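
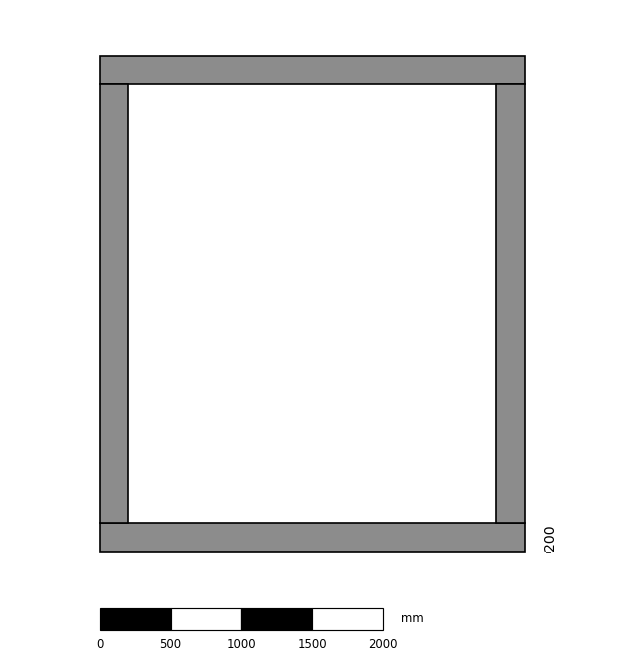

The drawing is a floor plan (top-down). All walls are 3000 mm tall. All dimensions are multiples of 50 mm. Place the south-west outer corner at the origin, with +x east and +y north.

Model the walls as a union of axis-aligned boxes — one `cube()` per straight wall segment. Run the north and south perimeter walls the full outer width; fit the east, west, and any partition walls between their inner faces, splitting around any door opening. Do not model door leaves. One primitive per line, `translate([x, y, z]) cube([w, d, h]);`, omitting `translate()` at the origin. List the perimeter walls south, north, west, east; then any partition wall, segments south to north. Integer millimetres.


cube([3000, 200, 3000]);
translate([0, 3300, 0]) cube([3000, 200, 3000]);
translate([0, 200, 0]) cube([200, 3100, 3000]);
translate([2800, 200, 0]) cube([200, 3100, 3000]);


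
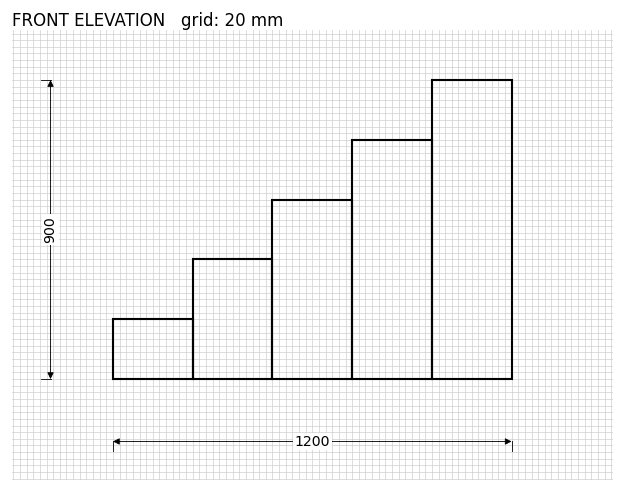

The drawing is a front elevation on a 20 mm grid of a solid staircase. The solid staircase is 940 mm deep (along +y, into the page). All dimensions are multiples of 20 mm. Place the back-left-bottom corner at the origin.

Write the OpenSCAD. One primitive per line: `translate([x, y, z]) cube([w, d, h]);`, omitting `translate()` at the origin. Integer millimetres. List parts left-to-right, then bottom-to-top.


cube([240, 940, 180]);
translate([240, 0, 0]) cube([240, 940, 360]);
translate([480, 0, 0]) cube([240, 940, 540]);
translate([720, 0, 0]) cube([240, 940, 720]);
translate([960, 0, 0]) cube([240, 940, 900]);


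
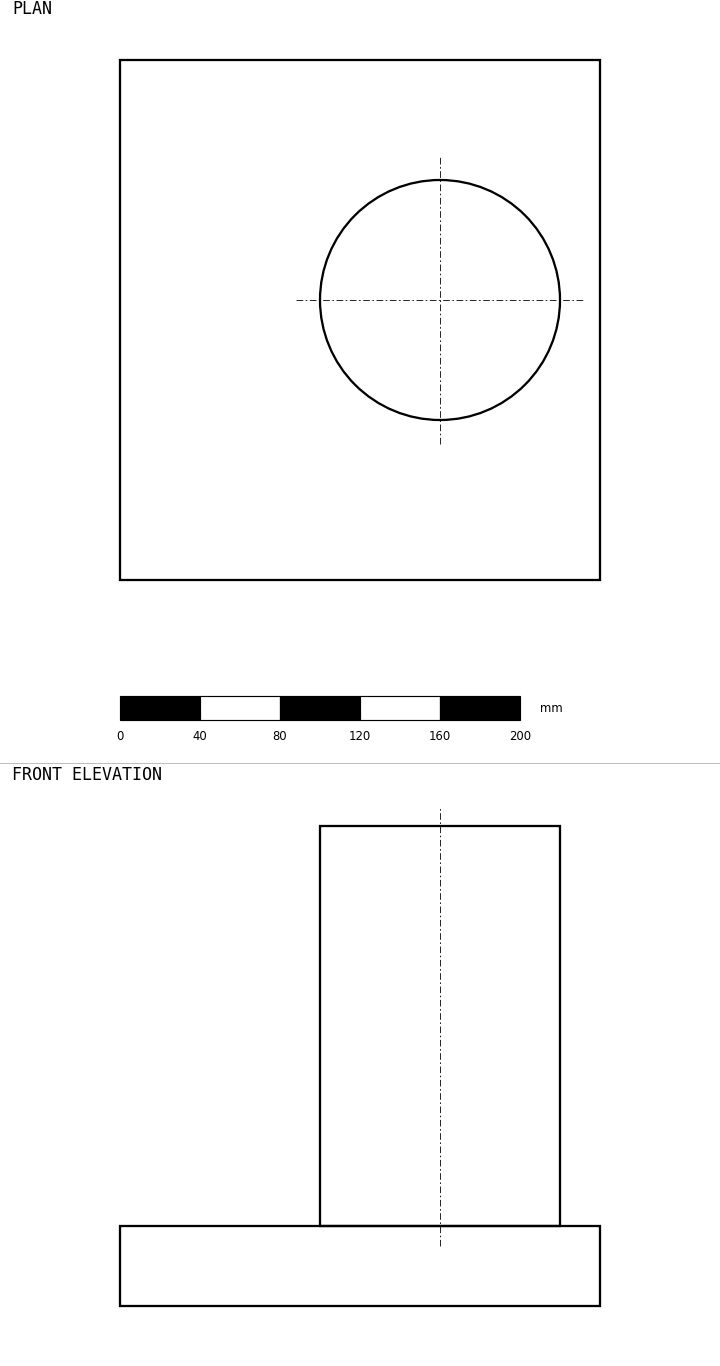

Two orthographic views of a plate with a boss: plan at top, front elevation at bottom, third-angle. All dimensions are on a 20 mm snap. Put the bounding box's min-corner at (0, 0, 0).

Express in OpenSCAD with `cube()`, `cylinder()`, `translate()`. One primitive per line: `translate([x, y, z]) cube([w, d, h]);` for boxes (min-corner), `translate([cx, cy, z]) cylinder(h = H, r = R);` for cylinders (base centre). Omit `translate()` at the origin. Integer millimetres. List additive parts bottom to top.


cube([240, 260, 40]);
translate([160, 140, 40]) cylinder(h = 200, r = 60);


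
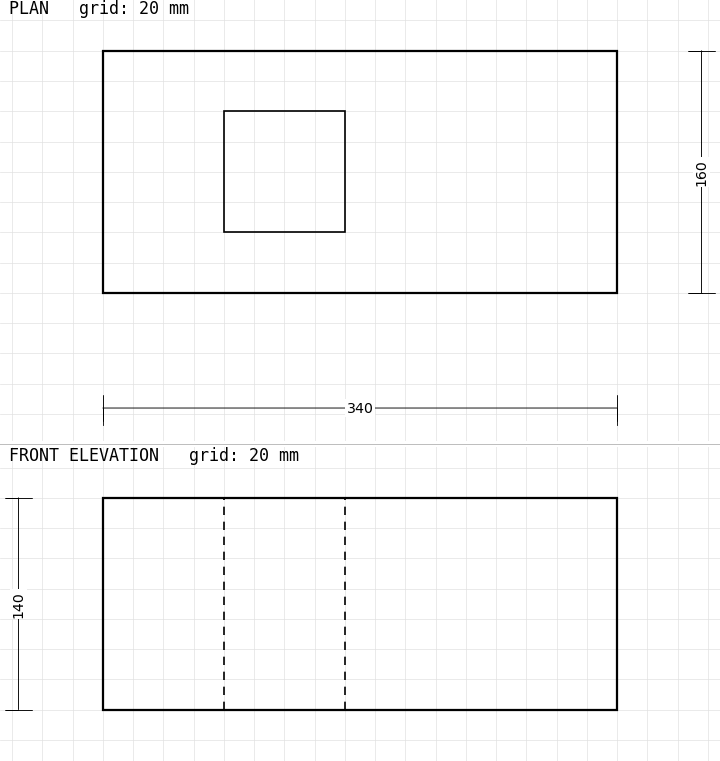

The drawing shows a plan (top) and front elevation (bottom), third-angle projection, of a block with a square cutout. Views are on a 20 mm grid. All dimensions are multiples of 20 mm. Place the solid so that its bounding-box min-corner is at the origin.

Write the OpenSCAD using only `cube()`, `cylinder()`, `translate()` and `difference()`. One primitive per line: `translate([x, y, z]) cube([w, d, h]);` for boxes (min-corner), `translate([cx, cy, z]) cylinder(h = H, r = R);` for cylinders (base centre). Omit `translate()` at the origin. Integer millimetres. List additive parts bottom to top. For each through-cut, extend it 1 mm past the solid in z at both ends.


difference() {
  cube([340, 160, 140]);
  translate([80, 40, -1]) cube([80, 80, 142]);
}


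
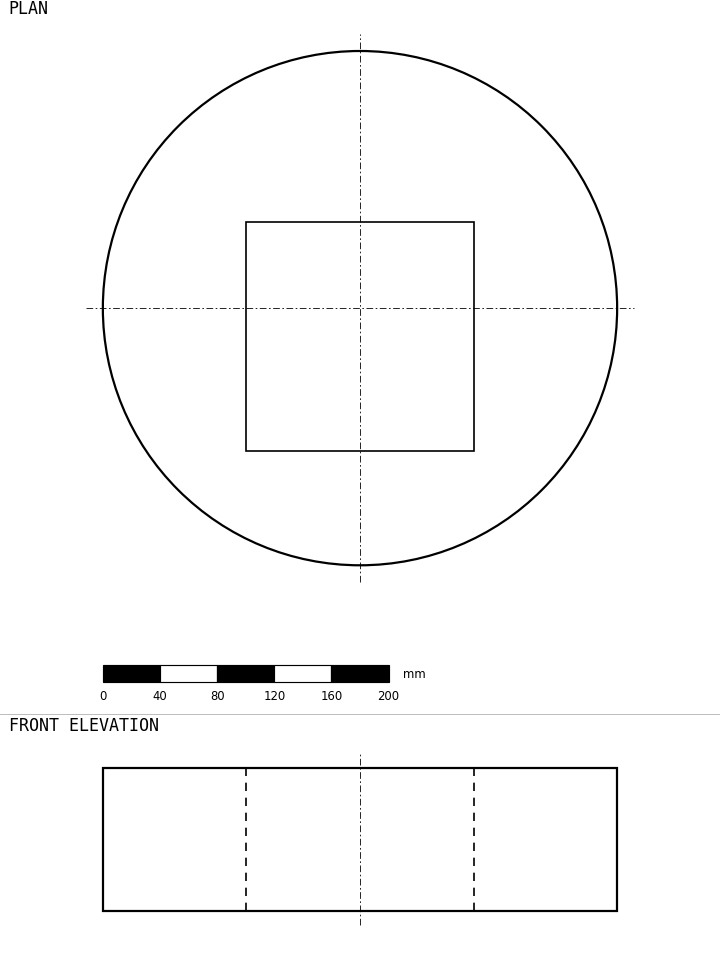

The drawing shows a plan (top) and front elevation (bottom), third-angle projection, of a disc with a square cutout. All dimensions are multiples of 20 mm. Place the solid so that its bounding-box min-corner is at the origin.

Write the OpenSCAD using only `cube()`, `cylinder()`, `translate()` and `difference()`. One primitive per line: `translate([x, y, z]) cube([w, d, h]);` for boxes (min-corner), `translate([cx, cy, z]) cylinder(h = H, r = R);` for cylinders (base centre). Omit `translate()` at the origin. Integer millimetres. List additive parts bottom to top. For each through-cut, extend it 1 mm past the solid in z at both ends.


difference() {
  translate([180, 180, 0]) cylinder(h = 100, r = 180);
  translate([100, 80, -1]) cube([160, 160, 102]);
}


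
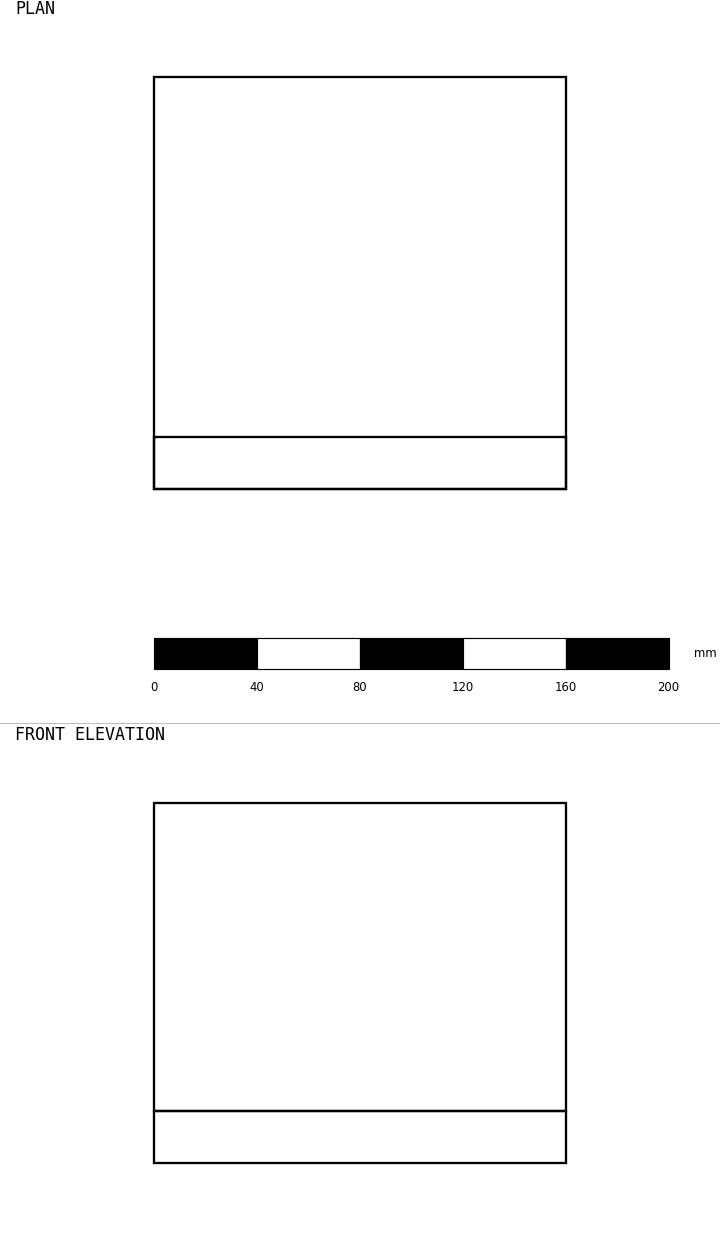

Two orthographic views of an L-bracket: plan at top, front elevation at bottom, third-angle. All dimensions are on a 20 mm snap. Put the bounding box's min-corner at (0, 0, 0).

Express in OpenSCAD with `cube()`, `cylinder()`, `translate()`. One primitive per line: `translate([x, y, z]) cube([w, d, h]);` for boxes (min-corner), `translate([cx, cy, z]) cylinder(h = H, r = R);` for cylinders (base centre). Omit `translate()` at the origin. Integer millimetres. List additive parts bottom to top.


cube([160, 160, 20]);
translate([0, 0, 20]) cube([160, 20, 120]);


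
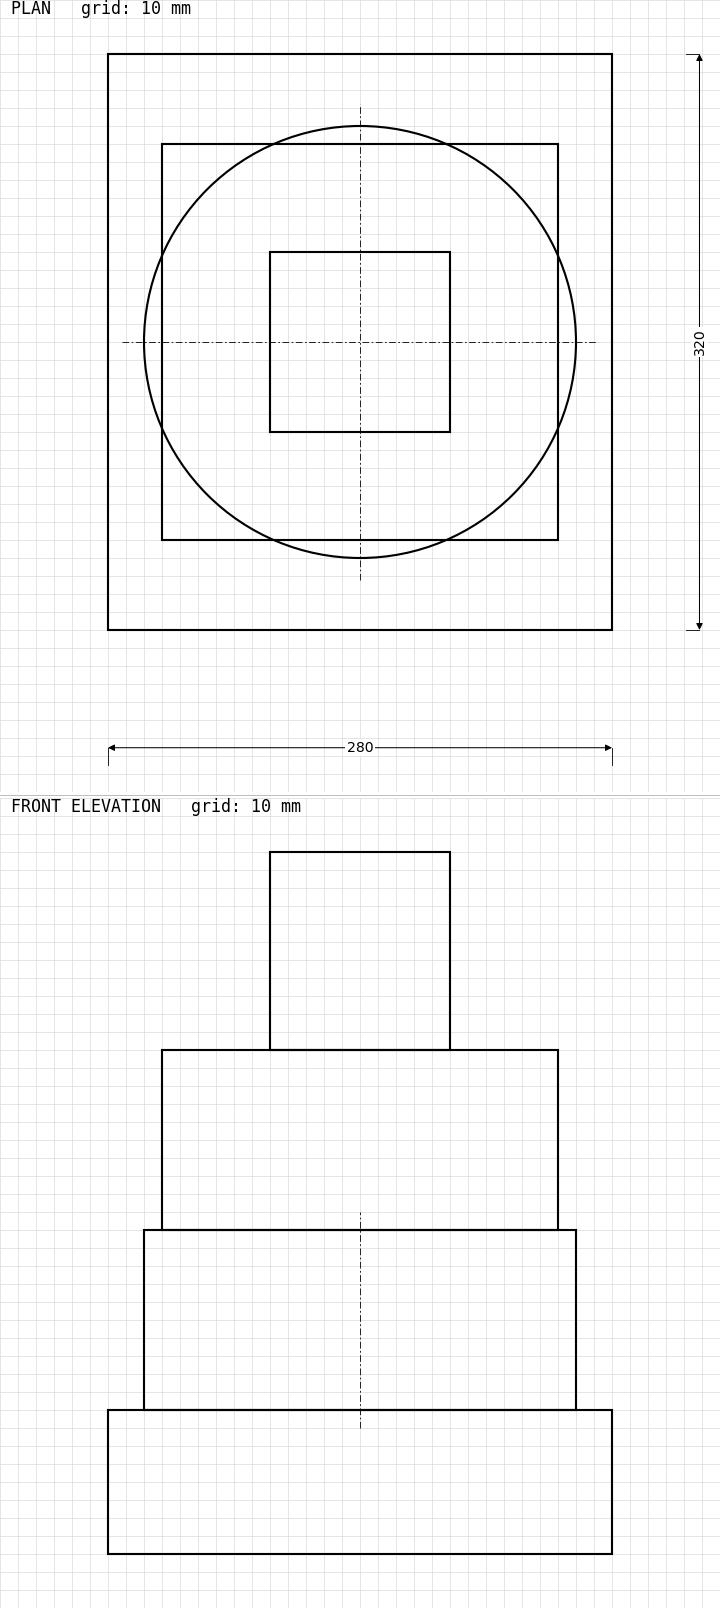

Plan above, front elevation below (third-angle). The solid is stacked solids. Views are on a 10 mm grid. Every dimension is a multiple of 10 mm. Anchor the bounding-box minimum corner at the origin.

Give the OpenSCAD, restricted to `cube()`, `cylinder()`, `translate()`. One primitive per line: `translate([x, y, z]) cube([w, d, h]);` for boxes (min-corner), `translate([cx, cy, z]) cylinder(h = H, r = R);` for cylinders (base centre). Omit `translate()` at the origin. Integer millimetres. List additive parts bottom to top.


cube([280, 320, 80]);
translate([140, 160, 80]) cylinder(h = 100, r = 120);
translate([30, 50, 180]) cube([220, 220, 100]);
translate([90, 110, 280]) cube([100, 100, 110]);


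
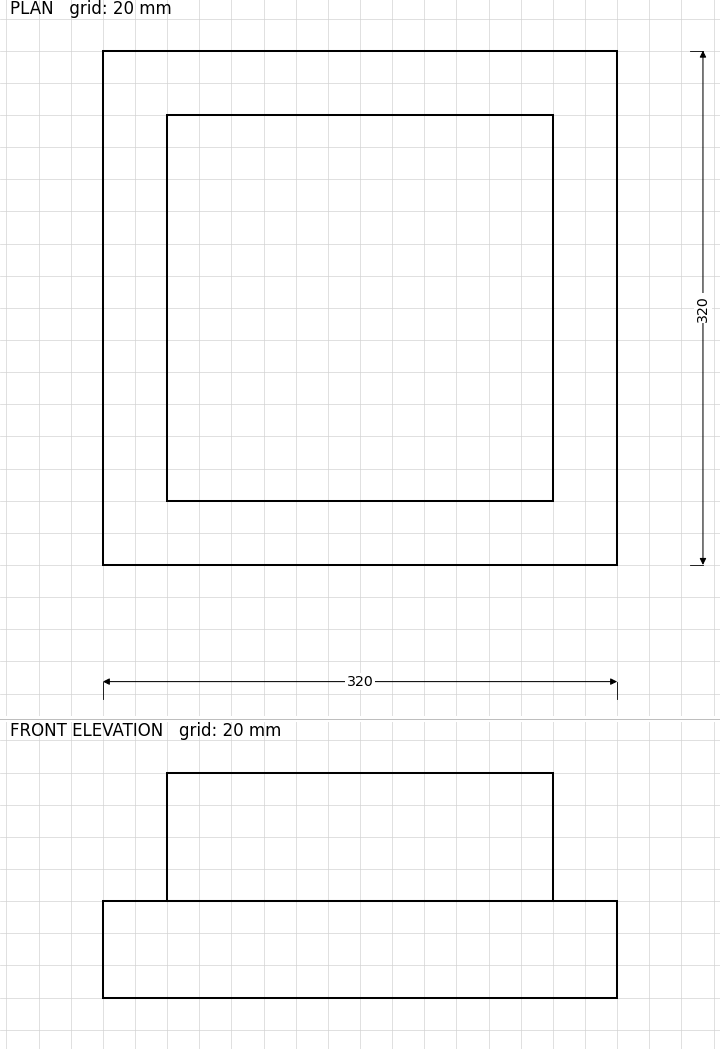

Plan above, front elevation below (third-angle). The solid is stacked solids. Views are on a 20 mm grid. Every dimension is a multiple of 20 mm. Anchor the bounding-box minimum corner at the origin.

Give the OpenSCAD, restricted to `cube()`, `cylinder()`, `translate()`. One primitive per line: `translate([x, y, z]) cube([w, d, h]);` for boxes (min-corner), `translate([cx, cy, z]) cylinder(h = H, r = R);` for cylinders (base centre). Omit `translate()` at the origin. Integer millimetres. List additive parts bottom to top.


cube([320, 320, 60]);
translate([40, 40, 60]) cube([240, 240, 80]);


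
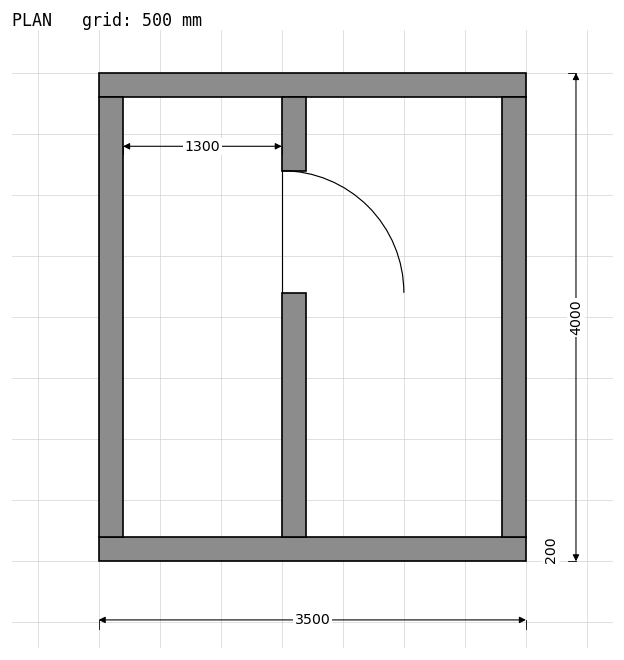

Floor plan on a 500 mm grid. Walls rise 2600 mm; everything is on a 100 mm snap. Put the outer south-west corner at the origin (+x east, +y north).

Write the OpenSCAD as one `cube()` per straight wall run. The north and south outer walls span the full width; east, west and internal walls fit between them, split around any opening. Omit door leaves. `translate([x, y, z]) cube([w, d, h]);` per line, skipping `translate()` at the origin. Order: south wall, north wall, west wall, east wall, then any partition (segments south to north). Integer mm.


cube([3500, 200, 2600]);
translate([0, 3800, 0]) cube([3500, 200, 2600]);
translate([0, 200, 0]) cube([200, 3600, 2600]);
translate([3300, 200, 0]) cube([200, 3600, 2600]);
translate([1500, 200, 0]) cube([200, 2000, 2600]);
translate([1500, 3200, 0]) cube([200, 600, 2600]);


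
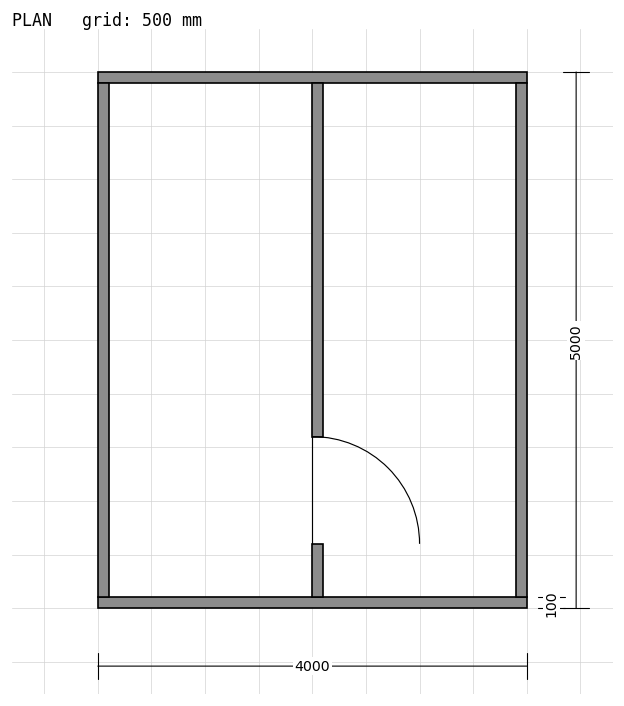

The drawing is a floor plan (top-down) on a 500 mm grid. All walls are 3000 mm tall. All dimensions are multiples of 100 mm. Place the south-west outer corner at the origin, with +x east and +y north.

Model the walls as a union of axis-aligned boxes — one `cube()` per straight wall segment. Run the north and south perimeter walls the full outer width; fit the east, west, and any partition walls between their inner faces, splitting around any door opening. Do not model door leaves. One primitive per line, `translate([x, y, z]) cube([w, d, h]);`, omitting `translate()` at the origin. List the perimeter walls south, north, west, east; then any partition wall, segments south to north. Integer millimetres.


cube([4000, 100, 3000]);
translate([0, 4900, 0]) cube([4000, 100, 3000]);
translate([0, 100, 0]) cube([100, 4800, 3000]);
translate([3900, 100, 0]) cube([100, 4800, 3000]);
translate([2000, 100, 0]) cube([100, 500, 3000]);
translate([2000, 1600, 0]) cube([100, 3300, 3000]);


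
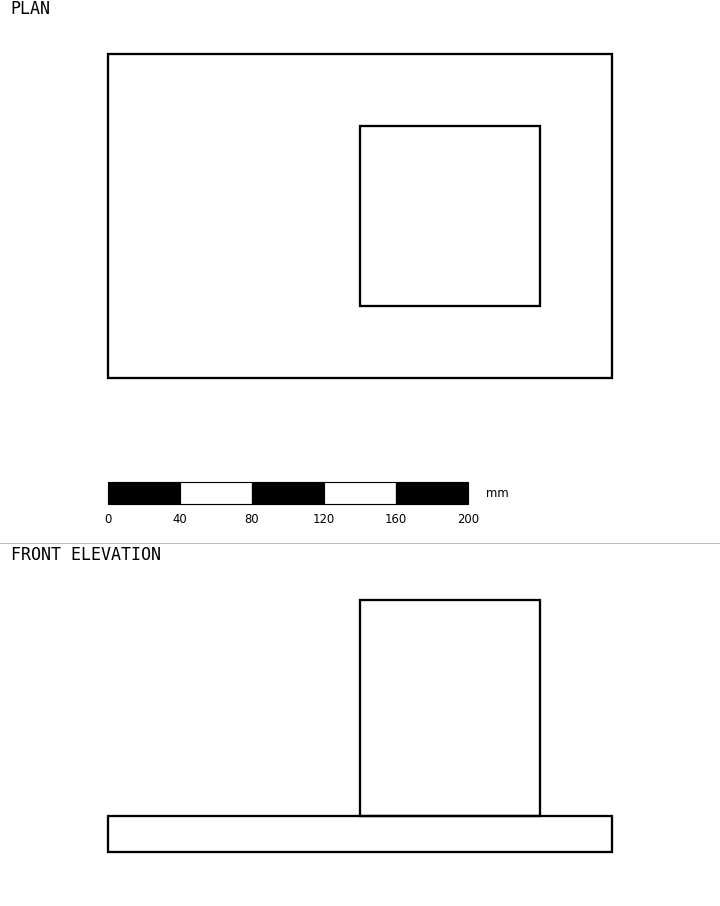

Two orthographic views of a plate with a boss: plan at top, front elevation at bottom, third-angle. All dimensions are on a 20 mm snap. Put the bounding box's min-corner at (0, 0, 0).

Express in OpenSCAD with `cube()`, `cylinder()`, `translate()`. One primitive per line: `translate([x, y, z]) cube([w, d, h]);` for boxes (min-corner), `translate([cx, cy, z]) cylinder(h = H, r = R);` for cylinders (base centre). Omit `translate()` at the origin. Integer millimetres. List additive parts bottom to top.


cube([280, 180, 20]);
translate([140, 40, 20]) cube([100, 100, 120]);


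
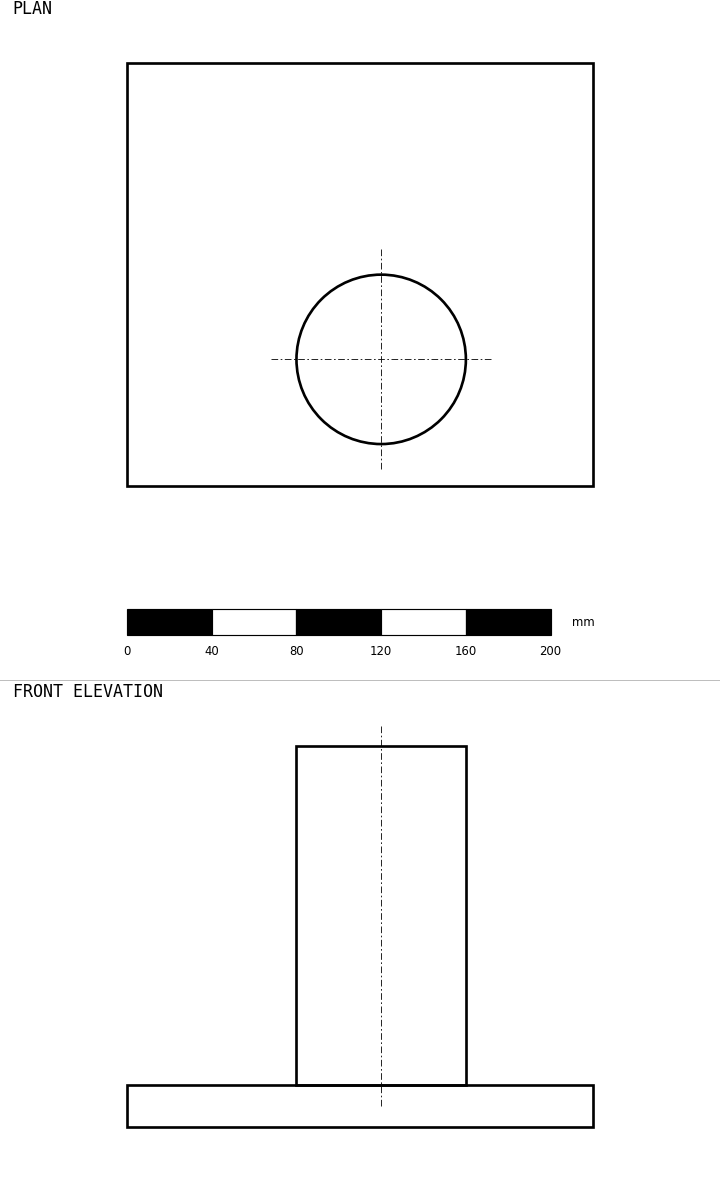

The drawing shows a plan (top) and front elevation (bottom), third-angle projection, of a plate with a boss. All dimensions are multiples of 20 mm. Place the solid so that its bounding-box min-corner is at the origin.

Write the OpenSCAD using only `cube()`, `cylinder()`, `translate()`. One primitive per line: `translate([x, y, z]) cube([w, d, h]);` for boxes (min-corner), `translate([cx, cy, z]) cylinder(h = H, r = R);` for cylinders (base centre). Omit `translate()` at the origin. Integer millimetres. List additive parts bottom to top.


cube([220, 200, 20]);
translate([120, 60, 20]) cylinder(h = 160, r = 40);


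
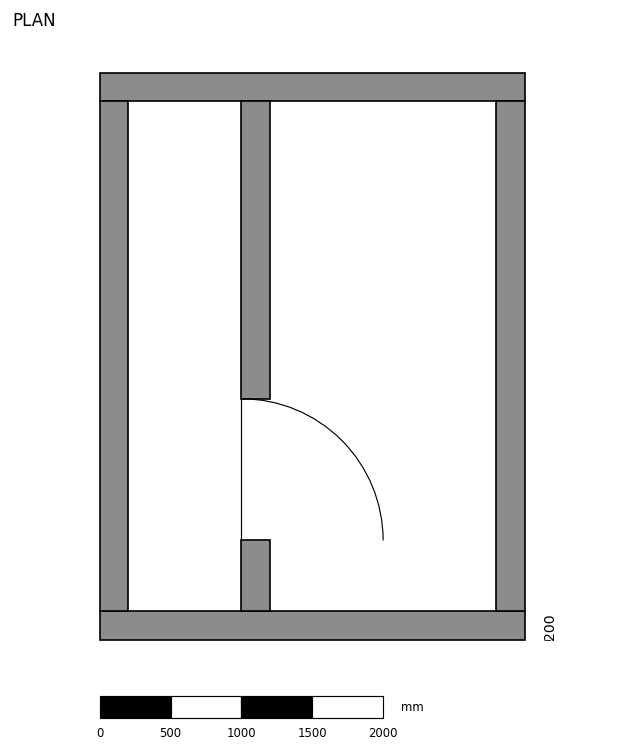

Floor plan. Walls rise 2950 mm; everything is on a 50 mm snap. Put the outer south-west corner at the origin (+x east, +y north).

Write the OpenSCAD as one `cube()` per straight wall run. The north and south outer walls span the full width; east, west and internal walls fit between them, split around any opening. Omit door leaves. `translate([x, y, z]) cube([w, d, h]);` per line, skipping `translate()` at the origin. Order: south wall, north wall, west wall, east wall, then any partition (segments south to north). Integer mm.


cube([3000, 200, 2950]);
translate([0, 3800, 0]) cube([3000, 200, 2950]);
translate([0, 200, 0]) cube([200, 3600, 2950]);
translate([2800, 200, 0]) cube([200, 3600, 2950]);
translate([1000, 200, 0]) cube([200, 500, 2950]);
translate([1000, 1700, 0]) cube([200, 2100, 2950]);


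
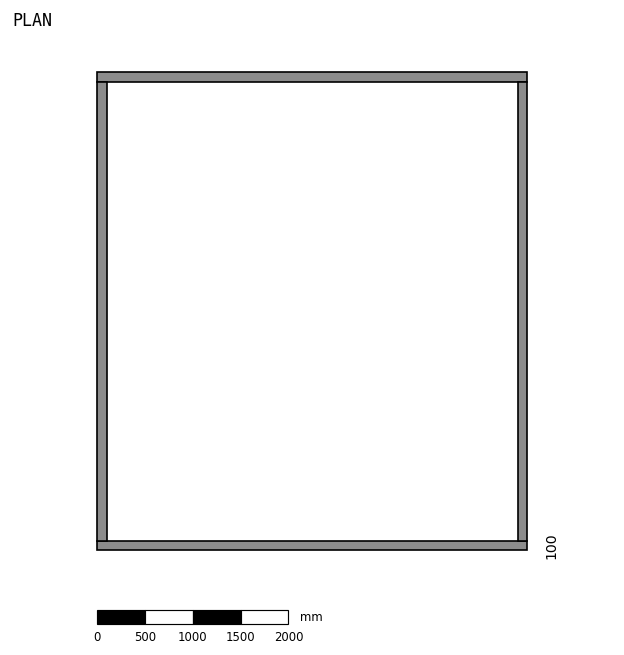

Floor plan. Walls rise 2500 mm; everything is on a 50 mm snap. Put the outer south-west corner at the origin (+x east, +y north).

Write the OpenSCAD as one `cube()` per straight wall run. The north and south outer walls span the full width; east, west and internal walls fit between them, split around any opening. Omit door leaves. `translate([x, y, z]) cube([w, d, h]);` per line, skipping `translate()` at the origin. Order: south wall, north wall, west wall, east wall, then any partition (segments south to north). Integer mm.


cube([4500, 100, 2500]);
translate([0, 4900, 0]) cube([4500, 100, 2500]);
translate([0, 100, 0]) cube([100, 4800, 2500]);
translate([4400, 100, 0]) cube([100, 4800, 2500]);


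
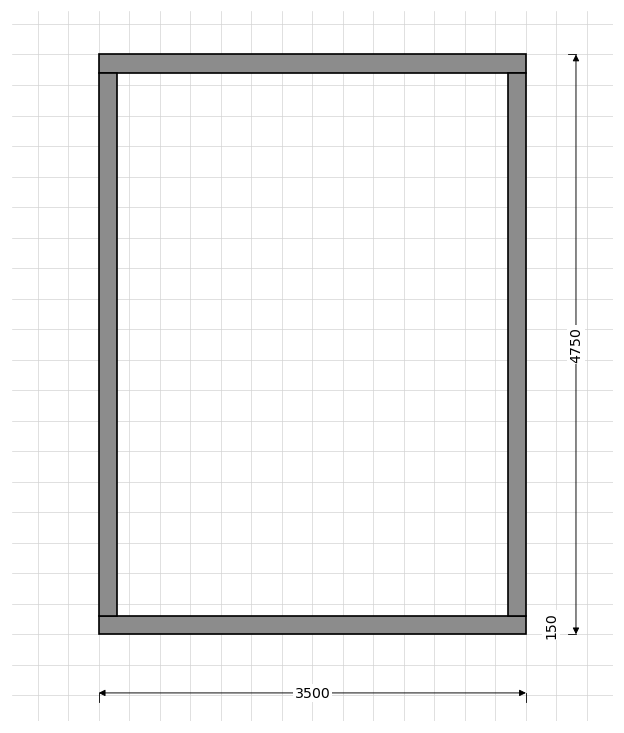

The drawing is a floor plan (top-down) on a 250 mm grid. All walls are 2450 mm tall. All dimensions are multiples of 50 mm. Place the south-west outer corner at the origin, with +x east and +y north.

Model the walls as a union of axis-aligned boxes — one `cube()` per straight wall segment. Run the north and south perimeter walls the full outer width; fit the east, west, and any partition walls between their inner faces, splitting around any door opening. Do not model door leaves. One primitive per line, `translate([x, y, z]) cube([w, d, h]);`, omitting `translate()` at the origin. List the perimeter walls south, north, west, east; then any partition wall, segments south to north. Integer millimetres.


cube([3500, 150, 2450]);
translate([0, 4600, 0]) cube([3500, 150, 2450]);
translate([0, 150, 0]) cube([150, 4450, 2450]);
translate([3350, 150, 0]) cube([150, 4450, 2450]);


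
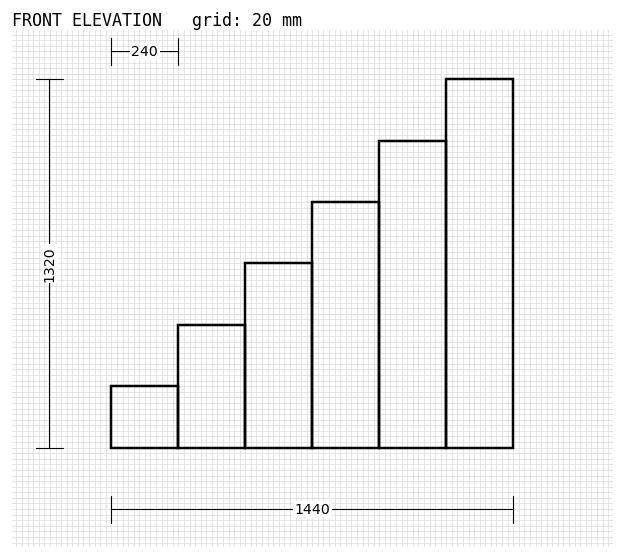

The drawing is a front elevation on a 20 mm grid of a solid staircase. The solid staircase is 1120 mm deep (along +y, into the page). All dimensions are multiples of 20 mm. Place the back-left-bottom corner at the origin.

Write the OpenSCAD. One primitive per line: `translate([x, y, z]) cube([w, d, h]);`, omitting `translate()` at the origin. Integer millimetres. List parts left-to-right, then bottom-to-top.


cube([240, 1120, 220]);
translate([240, 0, 0]) cube([240, 1120, 440]);
translate([480, 0, 0]) cube([240, 1120, 660]);
translate([720, 0, 0]) cube([240, 1120, 880]);
translate([960, 0, 0]) cube([240, 1120, 1100]);
translate([1200, 0, 0]) cube([240, 1120, 1320]);


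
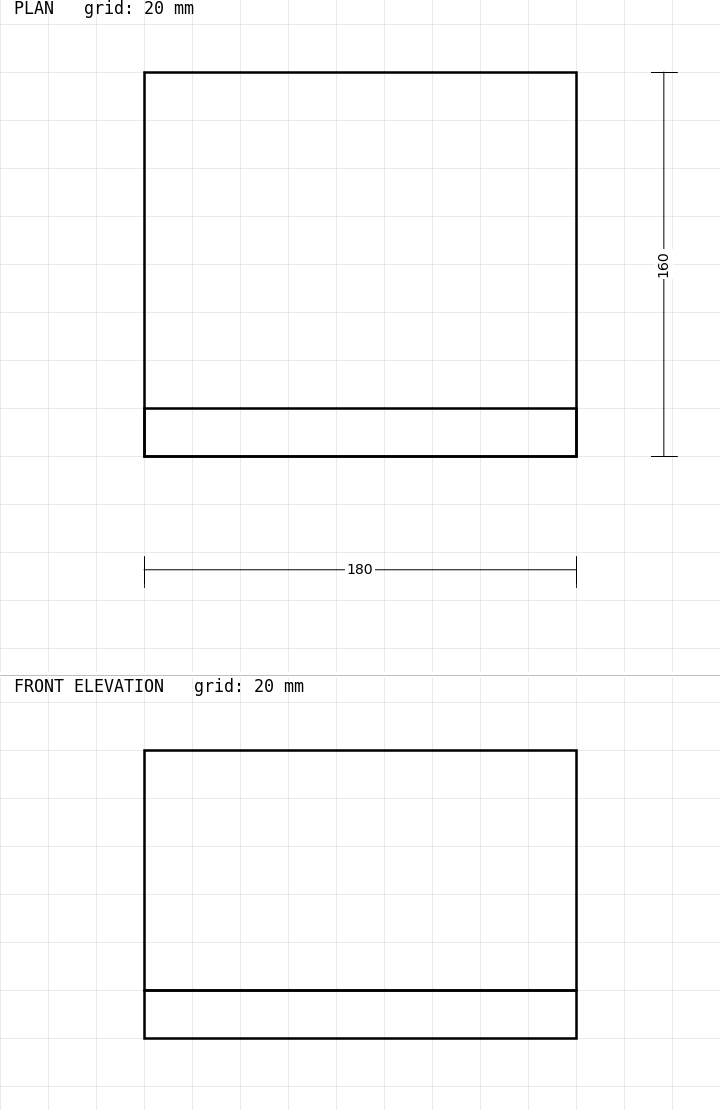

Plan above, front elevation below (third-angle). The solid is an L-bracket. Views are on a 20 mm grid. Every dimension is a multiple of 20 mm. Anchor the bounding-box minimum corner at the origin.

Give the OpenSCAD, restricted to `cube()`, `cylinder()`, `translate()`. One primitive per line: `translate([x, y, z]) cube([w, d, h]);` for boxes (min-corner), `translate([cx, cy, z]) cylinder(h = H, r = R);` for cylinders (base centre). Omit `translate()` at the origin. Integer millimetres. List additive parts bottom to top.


cube([180, 160, 20]);
translate([0, 0, 20]) cube([180, 20, 100]);


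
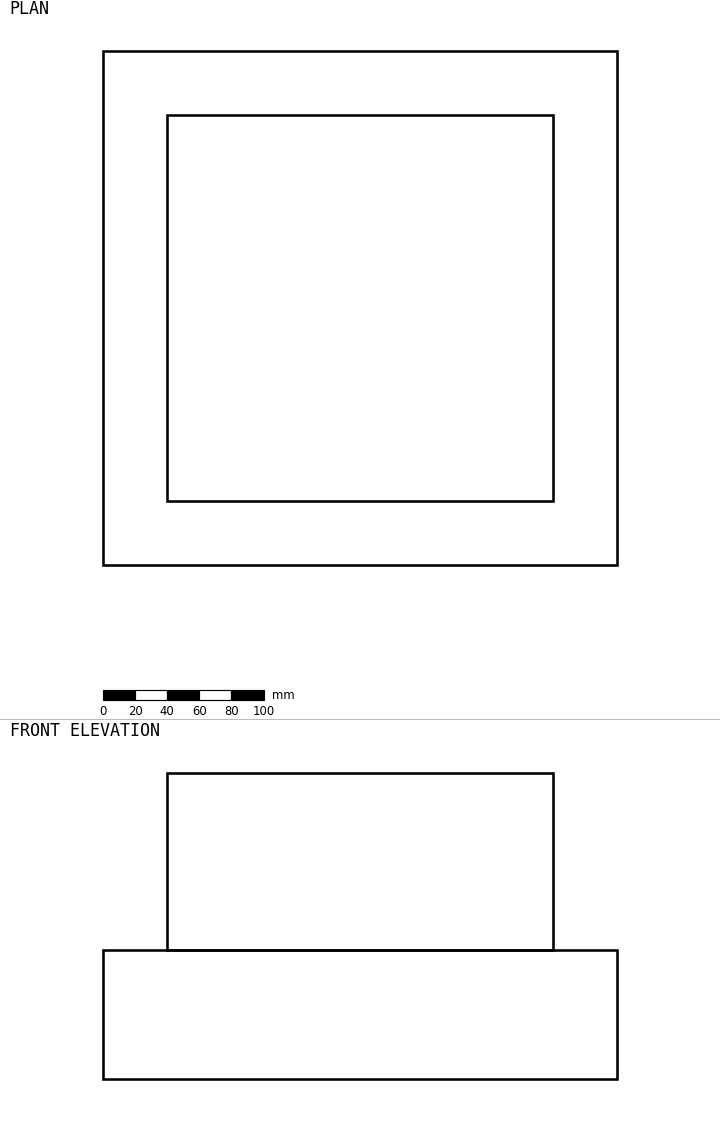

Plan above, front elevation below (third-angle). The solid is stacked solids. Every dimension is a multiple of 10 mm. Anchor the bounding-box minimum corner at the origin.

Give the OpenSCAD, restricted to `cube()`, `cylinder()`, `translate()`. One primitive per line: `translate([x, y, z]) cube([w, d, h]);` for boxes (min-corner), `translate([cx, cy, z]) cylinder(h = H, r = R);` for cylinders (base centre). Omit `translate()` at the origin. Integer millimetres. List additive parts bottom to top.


cube([320, 320, 80]);
translate([40, 40, 80]) cube([240, 240, 110]);


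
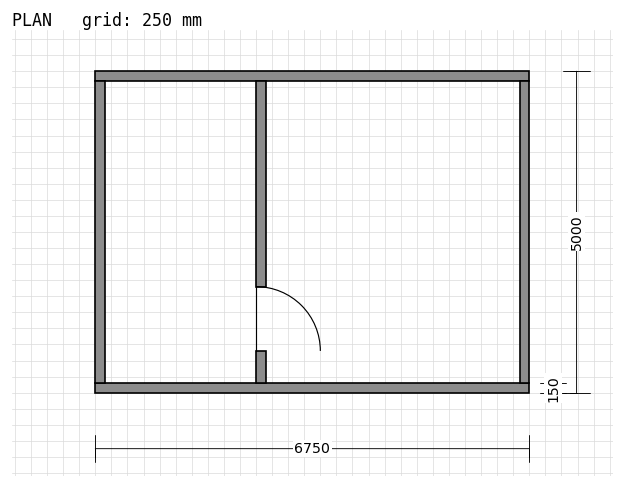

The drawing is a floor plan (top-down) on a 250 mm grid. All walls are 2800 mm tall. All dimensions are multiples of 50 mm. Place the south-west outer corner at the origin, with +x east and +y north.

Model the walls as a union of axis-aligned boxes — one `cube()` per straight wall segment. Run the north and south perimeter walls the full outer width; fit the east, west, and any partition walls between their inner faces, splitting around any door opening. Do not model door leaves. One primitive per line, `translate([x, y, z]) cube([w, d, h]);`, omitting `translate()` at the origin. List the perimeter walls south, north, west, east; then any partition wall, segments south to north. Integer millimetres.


cube([6750, 150, 2800]);
translate([0, 4850, 0]) cube([6750, 150, 2800]);
translate([0, 150, 0]) cube([150, 4700, 2800]);
translate([6600, 150, 0]) cube([150, 4700, 2800]);
translate([2500, 150, 0]) cube([150, 500, 2800]);
translate([2500, 1650, 0]) cube([150, 3200, 2800]);


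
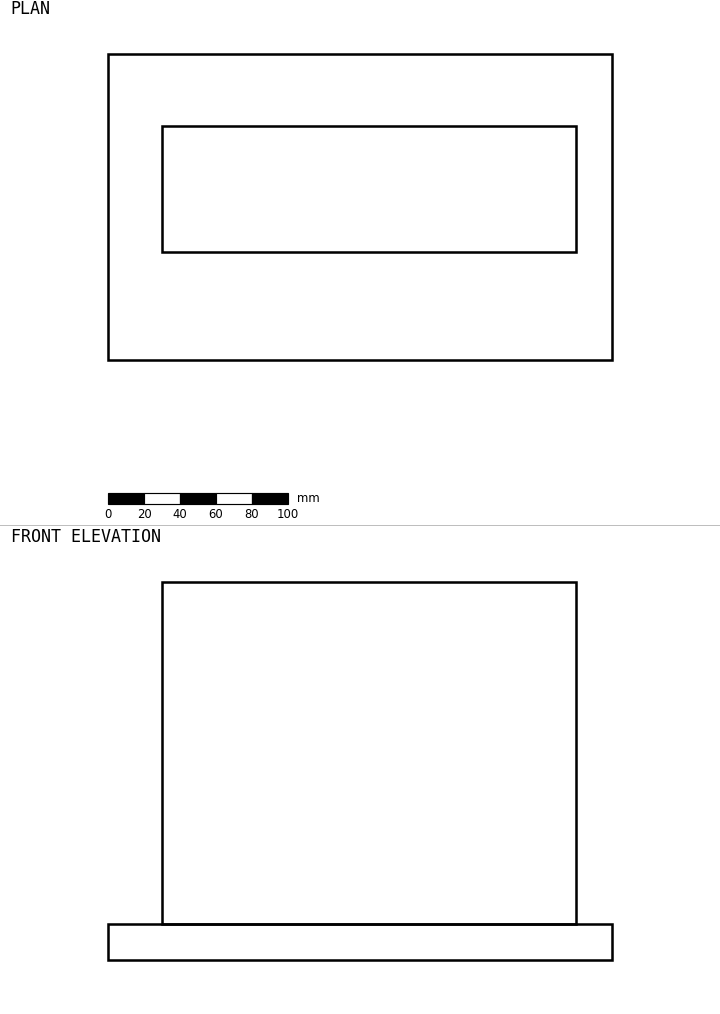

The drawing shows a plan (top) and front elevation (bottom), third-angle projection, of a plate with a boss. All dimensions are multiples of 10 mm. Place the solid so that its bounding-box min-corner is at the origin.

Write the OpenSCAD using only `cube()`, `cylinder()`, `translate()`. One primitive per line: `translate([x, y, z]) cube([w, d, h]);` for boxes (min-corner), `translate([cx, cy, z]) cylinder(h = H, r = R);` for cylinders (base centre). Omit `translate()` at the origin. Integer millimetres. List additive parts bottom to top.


cube([280, 170, 20]);
translate([30, 60, 20]) cube([230, 70, 190]);


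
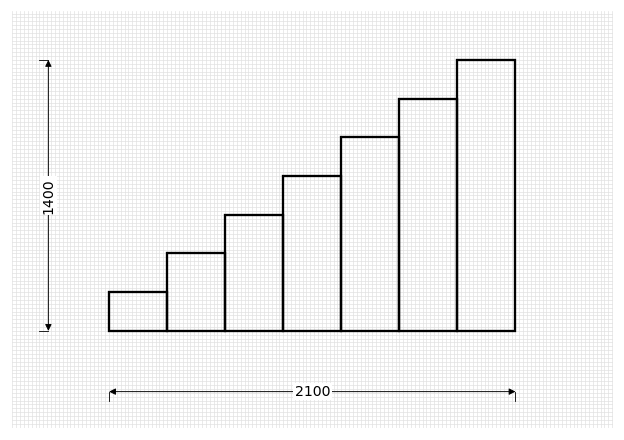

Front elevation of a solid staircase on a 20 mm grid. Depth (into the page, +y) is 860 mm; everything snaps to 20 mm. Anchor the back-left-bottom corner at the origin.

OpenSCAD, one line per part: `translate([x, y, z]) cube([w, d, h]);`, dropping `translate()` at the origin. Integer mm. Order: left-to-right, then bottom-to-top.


cube([300, 860, 200]);
translate([300, 0, 0]) cube([300, 860, 400]);
translate([600, 0, 0]) cube([300, 860, 600]);
translate([900, 0, 0]) cube([300, 860, 800]);
translate([1200, 0, 0]) cube([300, 860, 1000]);
translate([1500, 0, 0]) cube([300, 860, 1200]);
translate([1800, 0, 0]) cube([300, 860, 1400]);


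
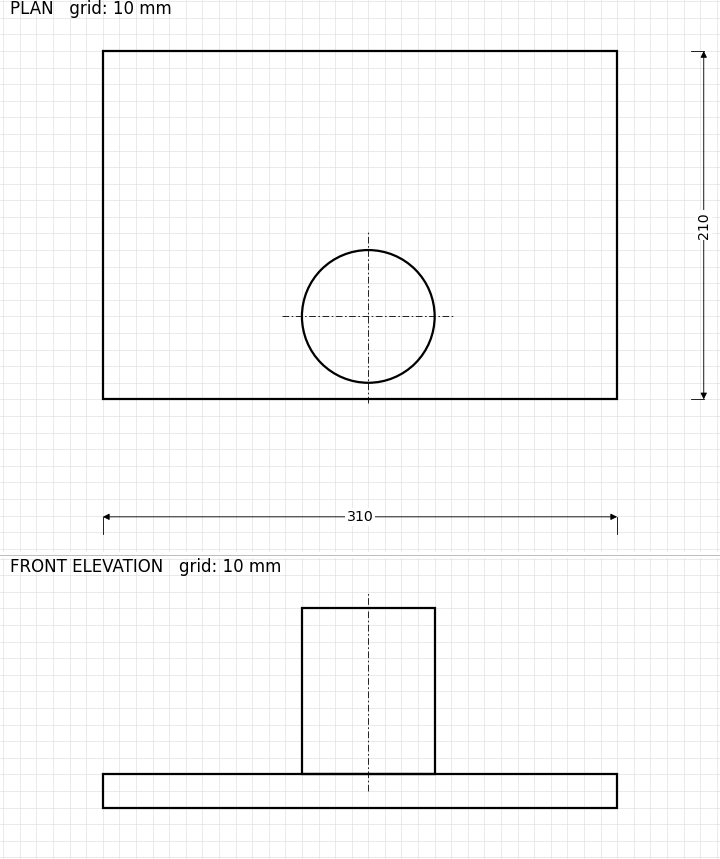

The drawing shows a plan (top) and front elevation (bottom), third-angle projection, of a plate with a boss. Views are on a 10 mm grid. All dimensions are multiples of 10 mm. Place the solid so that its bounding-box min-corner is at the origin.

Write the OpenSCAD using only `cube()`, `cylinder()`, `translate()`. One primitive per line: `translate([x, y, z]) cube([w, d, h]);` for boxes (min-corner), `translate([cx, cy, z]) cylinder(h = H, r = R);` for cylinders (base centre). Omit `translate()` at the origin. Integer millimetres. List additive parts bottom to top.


cube([310, 210, 20]);
translate([160, 50, 20]) cylinder(h = 100, r = 40);


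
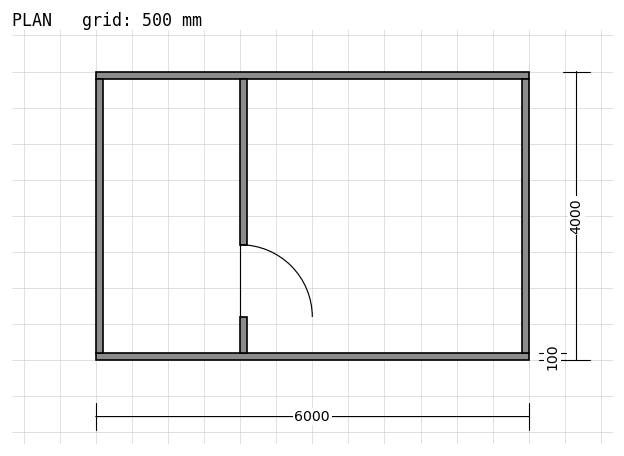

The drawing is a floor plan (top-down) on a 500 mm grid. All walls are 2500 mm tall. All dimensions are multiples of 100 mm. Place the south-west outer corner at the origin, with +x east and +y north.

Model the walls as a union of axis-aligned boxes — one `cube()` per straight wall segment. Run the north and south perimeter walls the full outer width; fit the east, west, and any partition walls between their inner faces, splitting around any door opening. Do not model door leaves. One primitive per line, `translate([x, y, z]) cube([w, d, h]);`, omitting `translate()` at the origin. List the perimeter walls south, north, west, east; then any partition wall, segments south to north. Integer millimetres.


cube([6000, 100, 2500]);
translate([0, 3900, 0]) cube([6000, 100, 2500]);
translate([0, 100, 0]) cube([100, 3800, 2500]);
translate([5900, 100, 0]) cube([100, 3800, 2500]);
translate([2000, 100, 0]) cube([100, 500, 2500]);
translate([2000, 1600, 0]) cube([100, 2300, 2500]);


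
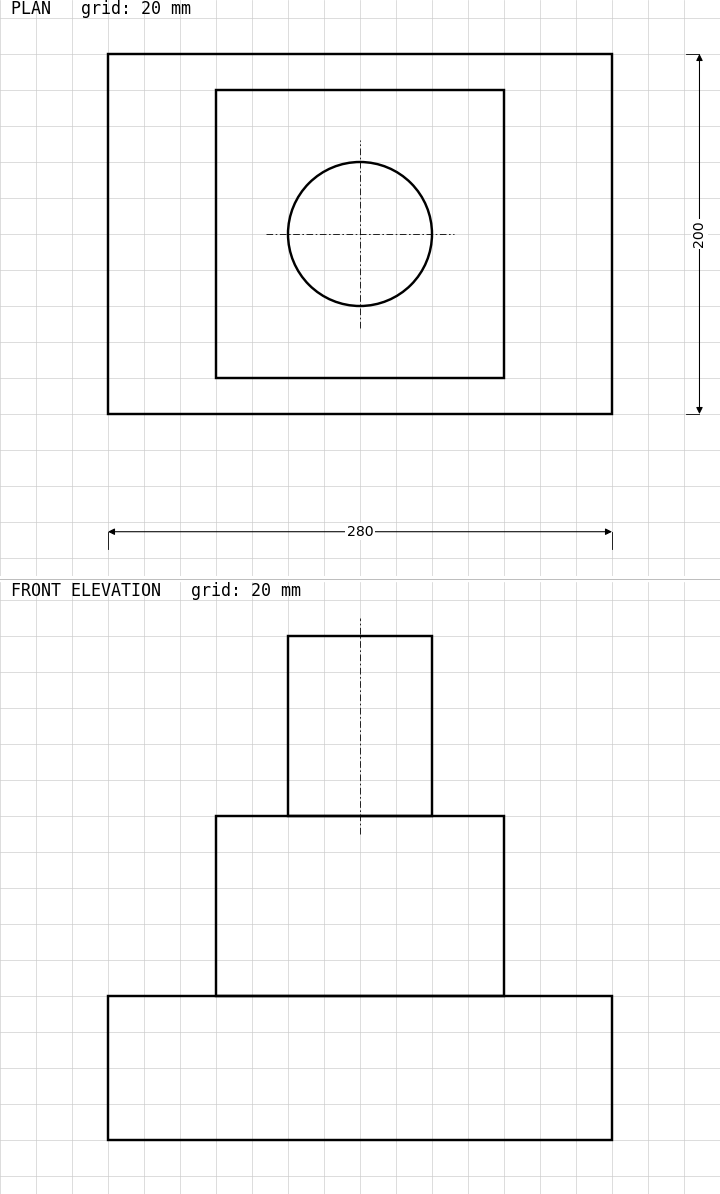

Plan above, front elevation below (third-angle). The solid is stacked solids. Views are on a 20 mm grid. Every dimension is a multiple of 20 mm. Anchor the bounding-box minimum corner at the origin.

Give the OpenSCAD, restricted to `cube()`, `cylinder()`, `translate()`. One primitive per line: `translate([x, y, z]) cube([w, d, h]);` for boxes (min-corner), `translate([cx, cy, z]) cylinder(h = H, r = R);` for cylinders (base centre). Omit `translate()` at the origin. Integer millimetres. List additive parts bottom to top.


cube([280, 200, 80]);
translate([60, 20, 80]) cube([160, 160, 100]);
translate([140, 100, 180]) cylinder(h = 100, r = 40);


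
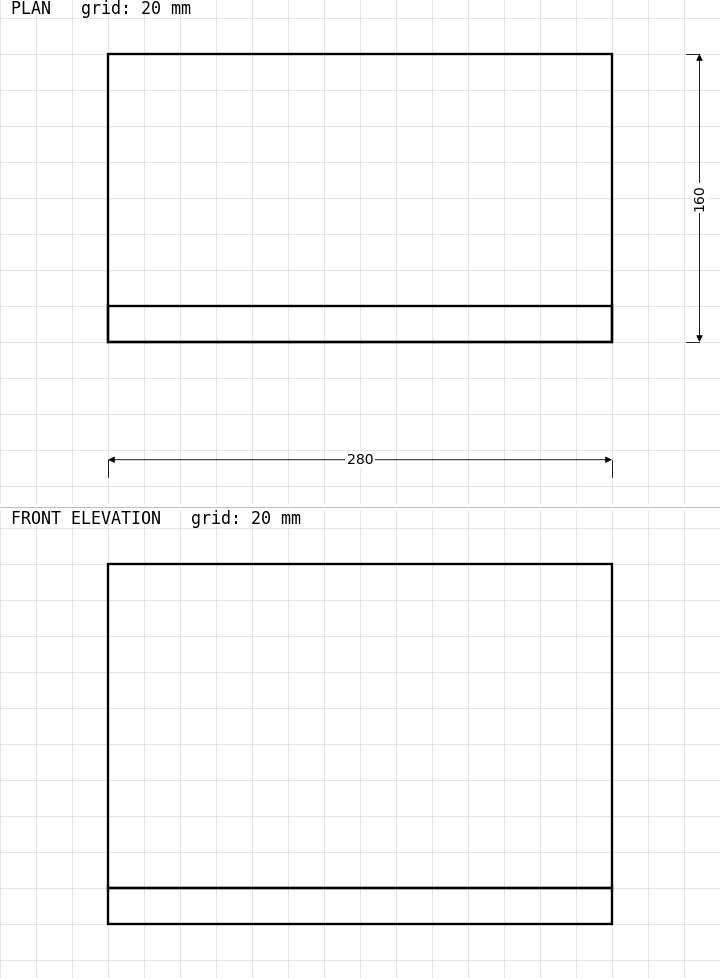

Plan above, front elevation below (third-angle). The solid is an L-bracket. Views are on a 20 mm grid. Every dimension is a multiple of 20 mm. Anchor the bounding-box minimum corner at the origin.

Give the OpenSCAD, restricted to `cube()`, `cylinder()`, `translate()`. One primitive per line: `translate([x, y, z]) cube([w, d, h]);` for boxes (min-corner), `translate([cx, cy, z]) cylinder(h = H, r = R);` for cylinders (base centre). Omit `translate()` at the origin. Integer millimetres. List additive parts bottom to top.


cube([280, 160, 20]);
translate([0, 0, 20]) cube([280, 20, 180]);


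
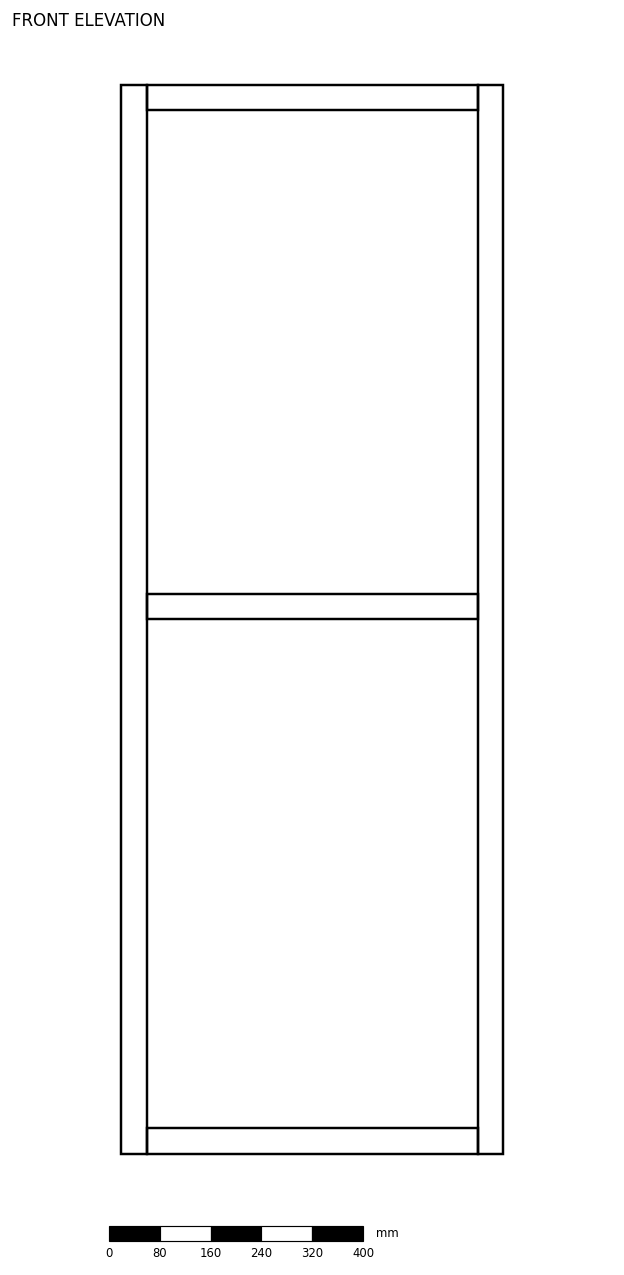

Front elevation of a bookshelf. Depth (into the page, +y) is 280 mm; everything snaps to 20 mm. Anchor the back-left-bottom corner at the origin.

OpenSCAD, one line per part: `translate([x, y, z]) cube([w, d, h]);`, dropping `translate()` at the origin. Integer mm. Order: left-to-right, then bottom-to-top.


cube([40, 280, 1680]);
translate([40, 0, 0]) cube([520, 280, 40]);
translate([40, 0, 840]) cube([520, 280, 40]);
translate([40, 0, 1640]) cube([520, 280, 40]);
translate([560, 0, 0]) cube([40, 280, 1680]);


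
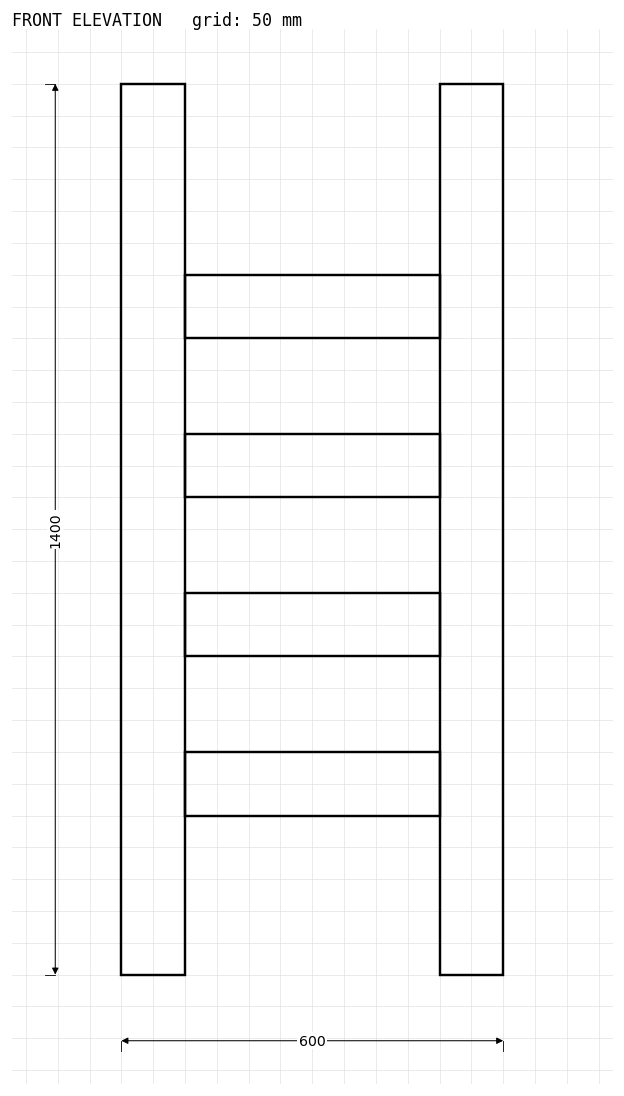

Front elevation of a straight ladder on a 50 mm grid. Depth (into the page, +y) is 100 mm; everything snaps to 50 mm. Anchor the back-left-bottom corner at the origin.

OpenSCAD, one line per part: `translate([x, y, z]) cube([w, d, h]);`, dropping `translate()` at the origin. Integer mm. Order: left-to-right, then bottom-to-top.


cube([100, 100, 1400]);
translate([100, 0, 250]) cube([400, 100, 100]);
translate([100, 0, 500]) cube([400, 100, 100]);
translate([100, 0, 750]) cube([400, 100, 100]);
translate([100, 0, 1000]) cube([400, 100, 100]);
translate([500, 0, 0]) cube([100, 100, 1400]);


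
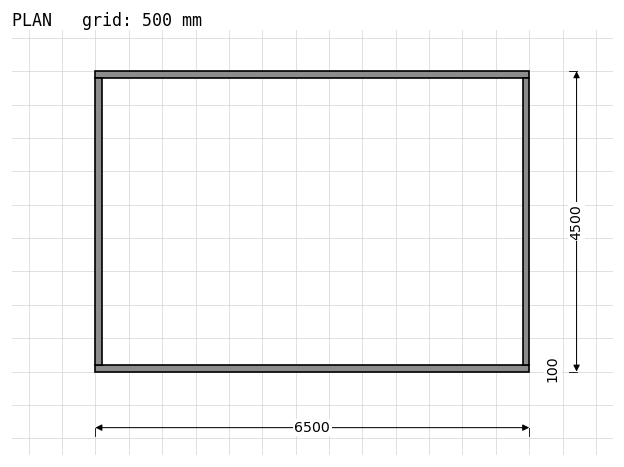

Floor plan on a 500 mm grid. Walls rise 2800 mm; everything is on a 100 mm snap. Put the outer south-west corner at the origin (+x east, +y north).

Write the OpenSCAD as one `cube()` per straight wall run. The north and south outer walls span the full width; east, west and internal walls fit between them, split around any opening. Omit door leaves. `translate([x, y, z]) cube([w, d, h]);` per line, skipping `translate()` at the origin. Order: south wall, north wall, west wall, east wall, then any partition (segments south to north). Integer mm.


cube([6500, 100, 2800]);
translate([0, 4400, 0]) cube([6500, 100, 2800]);
translate([0, 100, 0]) cube([100, 4300, 2800]);
translate([6400, 100, 0]) cube([100, 4300, 2800]);


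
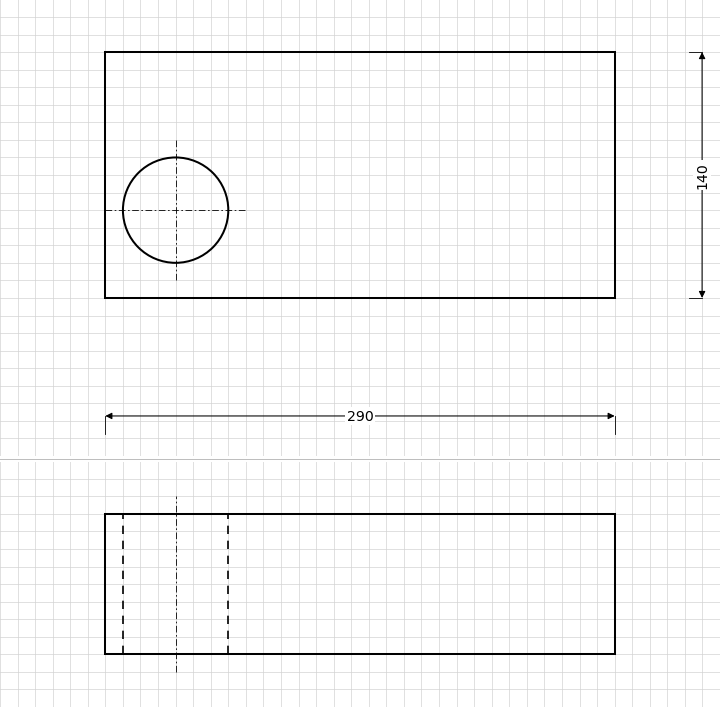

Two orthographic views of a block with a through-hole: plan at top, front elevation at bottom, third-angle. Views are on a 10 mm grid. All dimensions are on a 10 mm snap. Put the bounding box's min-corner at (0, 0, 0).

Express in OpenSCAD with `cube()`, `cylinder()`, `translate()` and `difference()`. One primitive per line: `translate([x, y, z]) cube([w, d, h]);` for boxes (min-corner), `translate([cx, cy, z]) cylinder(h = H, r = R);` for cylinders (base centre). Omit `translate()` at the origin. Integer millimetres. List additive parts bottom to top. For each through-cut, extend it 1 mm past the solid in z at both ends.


difference() {
  cube([290, 140, 80]);
  translate([40, 50, -1]) cylinder(h = 82, r = 30);
}


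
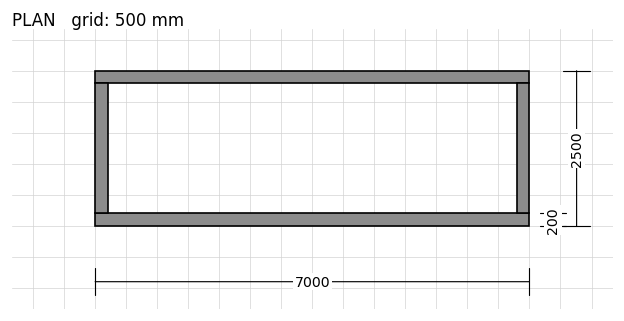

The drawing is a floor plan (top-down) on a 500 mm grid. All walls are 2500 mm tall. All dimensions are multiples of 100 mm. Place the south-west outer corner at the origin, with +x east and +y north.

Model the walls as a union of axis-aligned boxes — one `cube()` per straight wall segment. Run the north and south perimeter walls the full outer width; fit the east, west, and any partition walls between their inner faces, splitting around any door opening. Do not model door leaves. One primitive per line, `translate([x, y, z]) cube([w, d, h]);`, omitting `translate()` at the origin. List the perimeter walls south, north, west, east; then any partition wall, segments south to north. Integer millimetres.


cube([7000, 200, 2500]);
translate([0, 2300, 0]) cube([7000, 200, 2500]);
translate([0, 200, 0]) cube([200, 2100, 2500]);
translate([6800, 200, 0]) cube([200, 2100, 2500]);


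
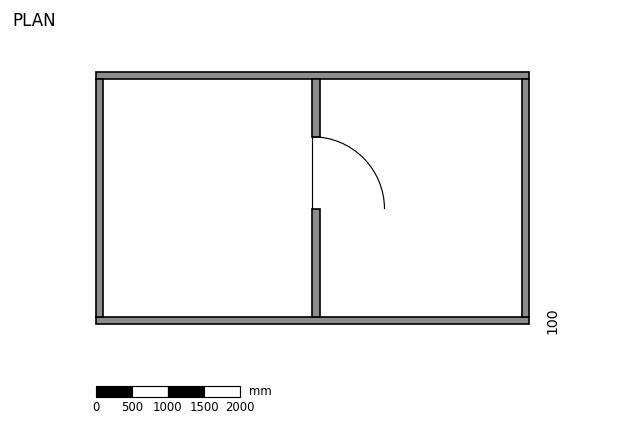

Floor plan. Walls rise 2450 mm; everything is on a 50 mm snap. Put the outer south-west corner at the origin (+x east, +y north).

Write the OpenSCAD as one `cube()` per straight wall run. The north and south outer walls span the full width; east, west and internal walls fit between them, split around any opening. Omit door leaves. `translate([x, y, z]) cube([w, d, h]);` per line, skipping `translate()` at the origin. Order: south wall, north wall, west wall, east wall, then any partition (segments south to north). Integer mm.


cube([6000, 100, 2450]);
translate([0, 3400, 0]) cube([6000, 100, 2450]);
translate([0, 100, 0]) cube([100, 3300, 2450]);
translate([5900, 100, 0]) cube([100, 3300, 2450]);
translate([3000, 100, 0]) cube([100, 1500, 2450]);
translate([3000, 2600, 0]) cube([100, 800, 2450]);


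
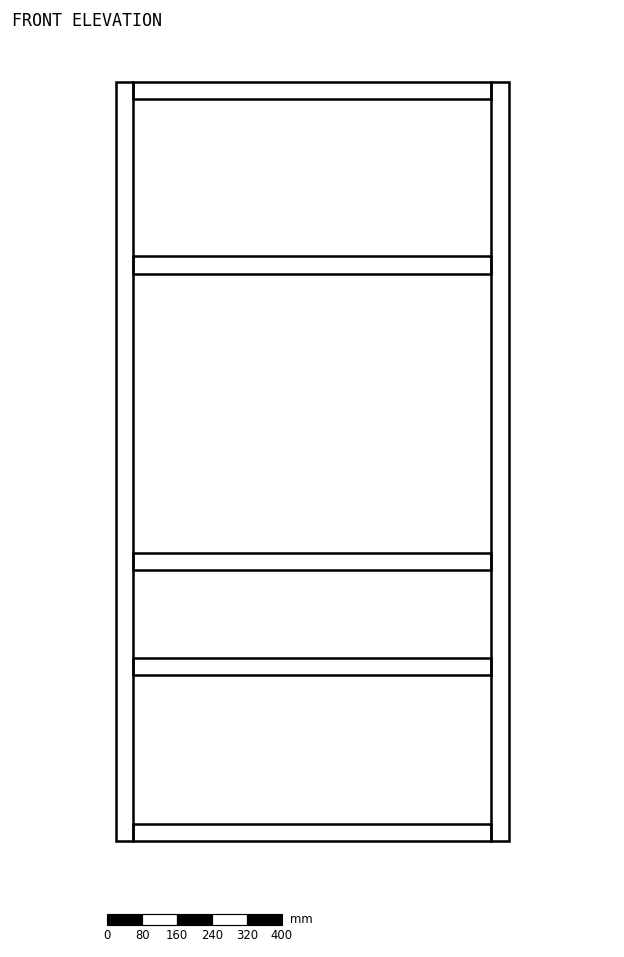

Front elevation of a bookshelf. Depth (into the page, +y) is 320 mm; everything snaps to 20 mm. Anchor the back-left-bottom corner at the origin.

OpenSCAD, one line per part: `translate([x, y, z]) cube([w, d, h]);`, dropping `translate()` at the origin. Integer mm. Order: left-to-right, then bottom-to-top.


cube([40, 320, 1740]);
translate([40, 0, 0]) cube([820, 320, 40]);
translate([40, 0, 380]) cube([820, 320, 40]);
translate([40, 0, 620]) cube([820, 320, 40]);
translate([40, 0, 1300]) cube([820, 320, 40]);
translate([40, 0, 1700]) cube([820, 320, 40]);
translate([860, 0, 0]) cube([40, 320, 1740]);


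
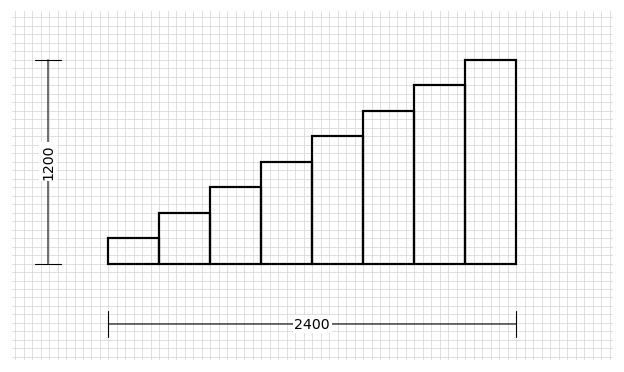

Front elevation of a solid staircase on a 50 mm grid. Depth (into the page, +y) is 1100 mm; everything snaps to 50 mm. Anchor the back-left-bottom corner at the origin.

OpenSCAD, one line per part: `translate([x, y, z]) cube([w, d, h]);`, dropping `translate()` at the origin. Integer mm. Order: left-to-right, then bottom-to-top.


cube([300, 1100, 150]);
translate([300, 0, 0]) cube([300, 1100, 300]);
translate([600, 0, 0]) cube([300, 1100, 450]);
translate([900, 0, 0]) cube([300, 1100, 600]);
translate([1200, 0, 0]) cube([300, 1100, 750]);
translate([1500, 0, 0]) cube([300, 1100, 900]);
translate([1800, 0, 0]) cube([300, 1100, 1050]);
translate([2100, 0, 0]) cube([300, 1100, 1200]);


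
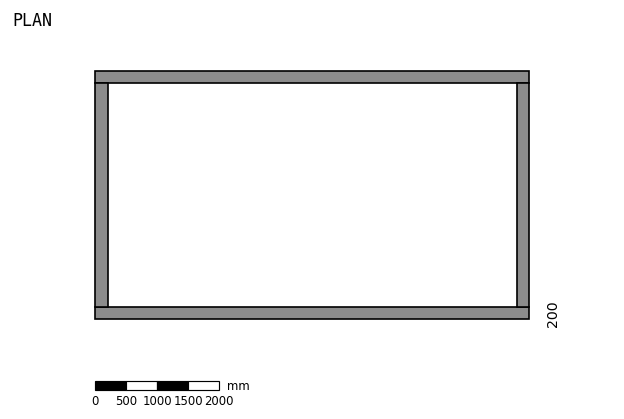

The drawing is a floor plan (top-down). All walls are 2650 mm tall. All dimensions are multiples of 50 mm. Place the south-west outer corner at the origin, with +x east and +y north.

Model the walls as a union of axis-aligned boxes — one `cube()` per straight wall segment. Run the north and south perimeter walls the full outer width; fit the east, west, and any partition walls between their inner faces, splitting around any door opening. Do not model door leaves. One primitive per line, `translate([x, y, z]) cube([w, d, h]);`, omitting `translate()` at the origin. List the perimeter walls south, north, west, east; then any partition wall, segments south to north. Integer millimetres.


cube([7000, 200, 2650]);
translate([0, 3800, 0]) cube([7000, 200, 2650]);
translate([0, 200, 0]) cube([200, 3600, 2650]);
translate([6800, 200, 0]) cube([200, 3600, 2650]);


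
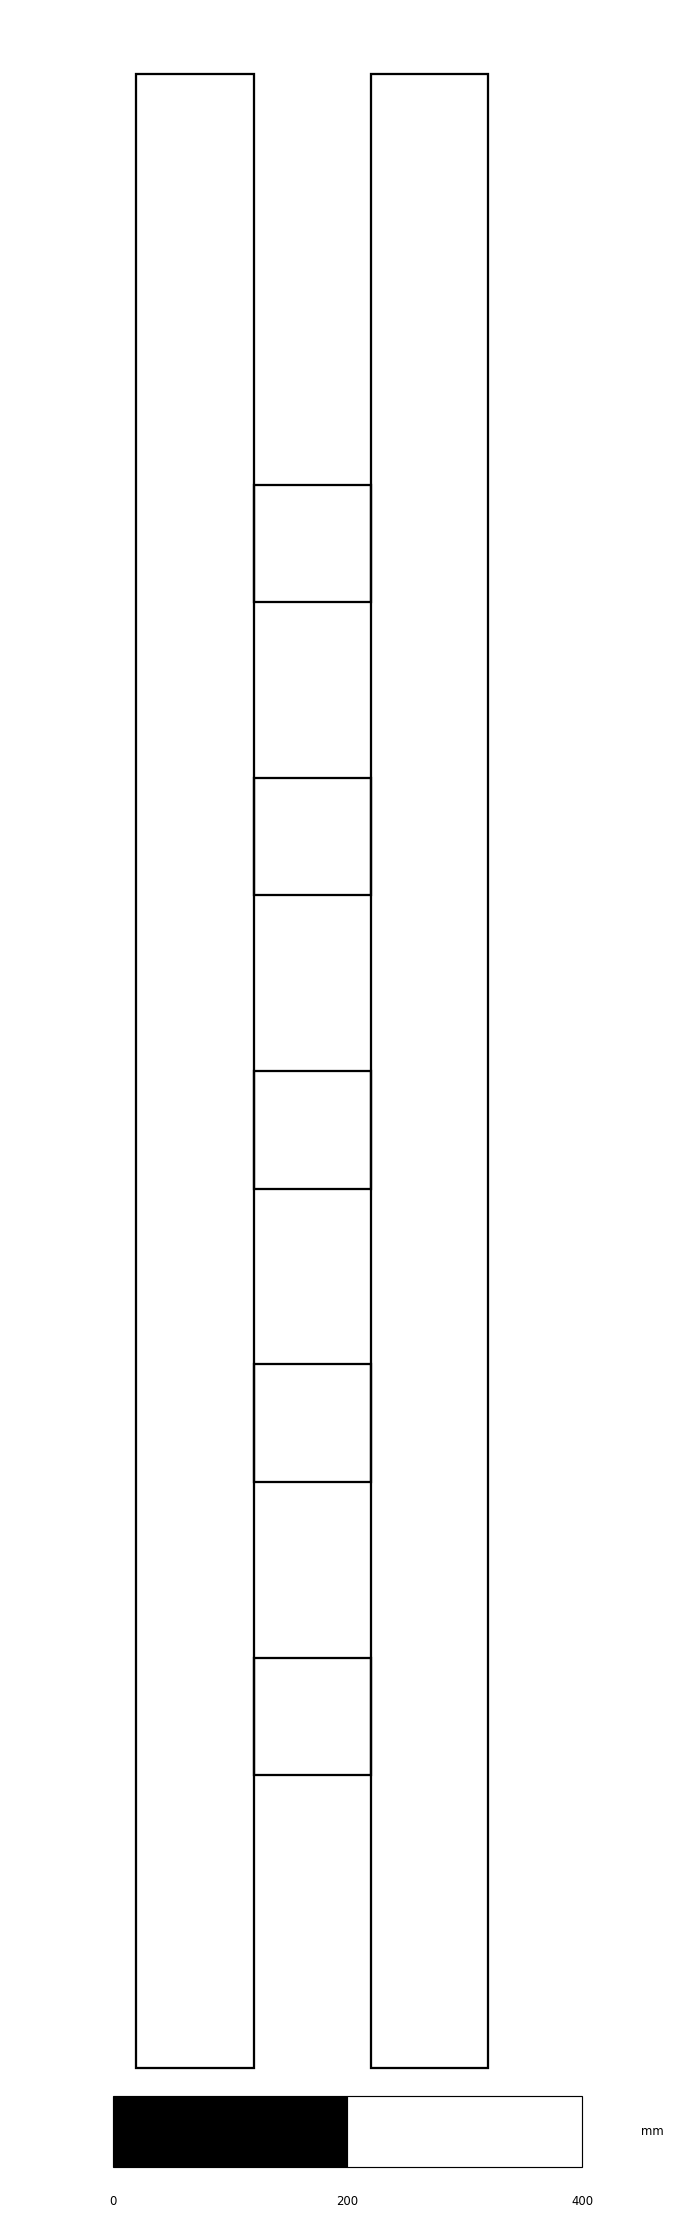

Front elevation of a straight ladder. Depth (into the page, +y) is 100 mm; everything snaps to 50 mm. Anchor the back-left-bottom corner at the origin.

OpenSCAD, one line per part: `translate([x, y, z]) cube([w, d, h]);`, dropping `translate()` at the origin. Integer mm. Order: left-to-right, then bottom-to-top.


cube([100, 100, 1700]);
translate([100, 0, 250]) cube([100, 100, 100]);
translate([100, 0, 500]) cube([100, 100, 100]);
translate([100, 0, 750]) cube([100, 100, 100]);
translate([100, 0, 1000]) cube([100, 100, 100]);
translate([100, 0, 1250]) cube([100, 100, 100]);
translate([200, 0, 0]) cube([100, 100, 1700]);


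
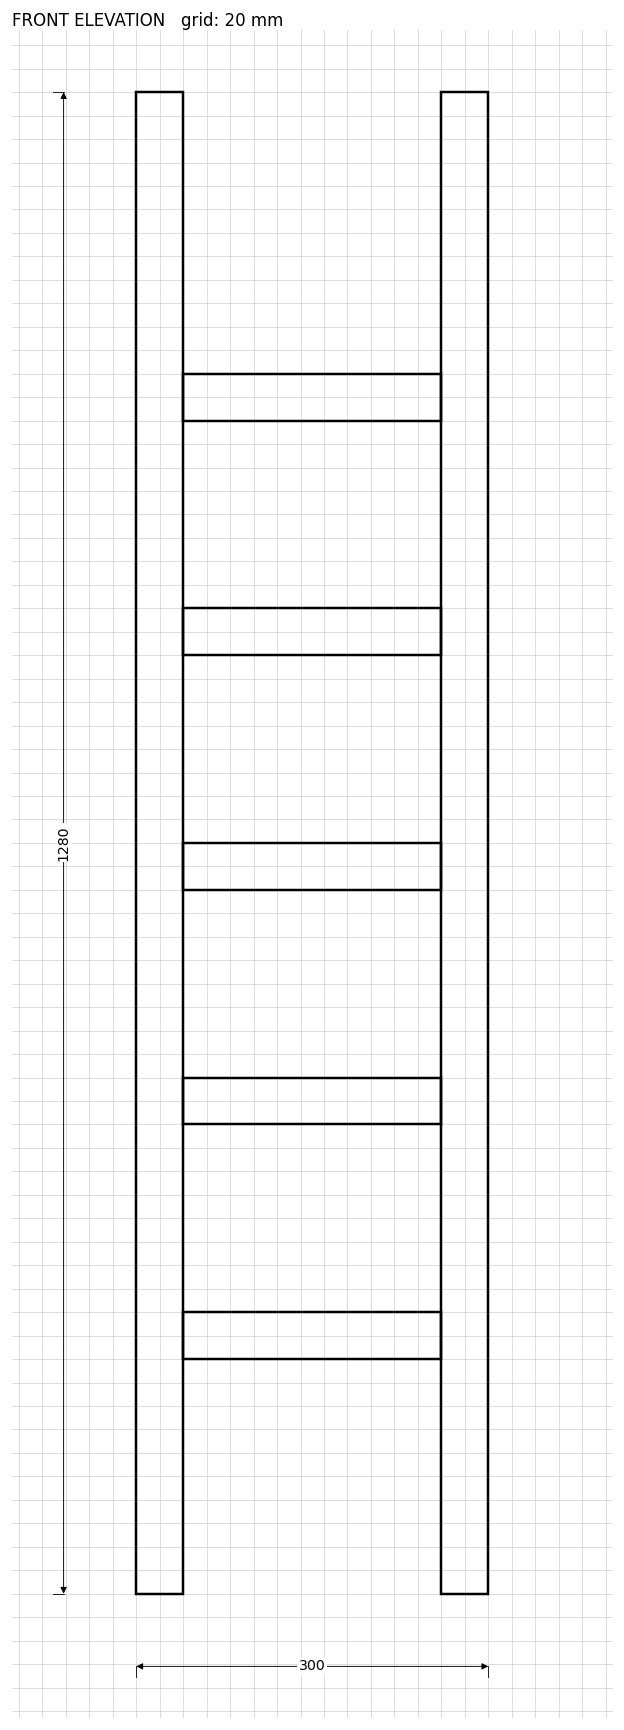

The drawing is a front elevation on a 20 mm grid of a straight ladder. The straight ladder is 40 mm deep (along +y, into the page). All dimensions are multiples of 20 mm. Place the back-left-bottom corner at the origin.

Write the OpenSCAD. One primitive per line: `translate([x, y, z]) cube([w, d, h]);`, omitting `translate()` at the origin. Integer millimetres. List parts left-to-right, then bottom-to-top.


cube([40, 40, 1280]);
translate([40, 0, 200]) cube([220, 40, 40]);
translate([40, 0, 400]) cube([220, 40, 40]);
translate([40, 0, 600]) cube([220, 40, 40]);
translate([40, 0, 800]) cube([220, 40, 40]);
translate([40, 0, 1000]) cube([220, 40, 40]);
translate([260, 0, 0]) cube([40, 40, 1280]);
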